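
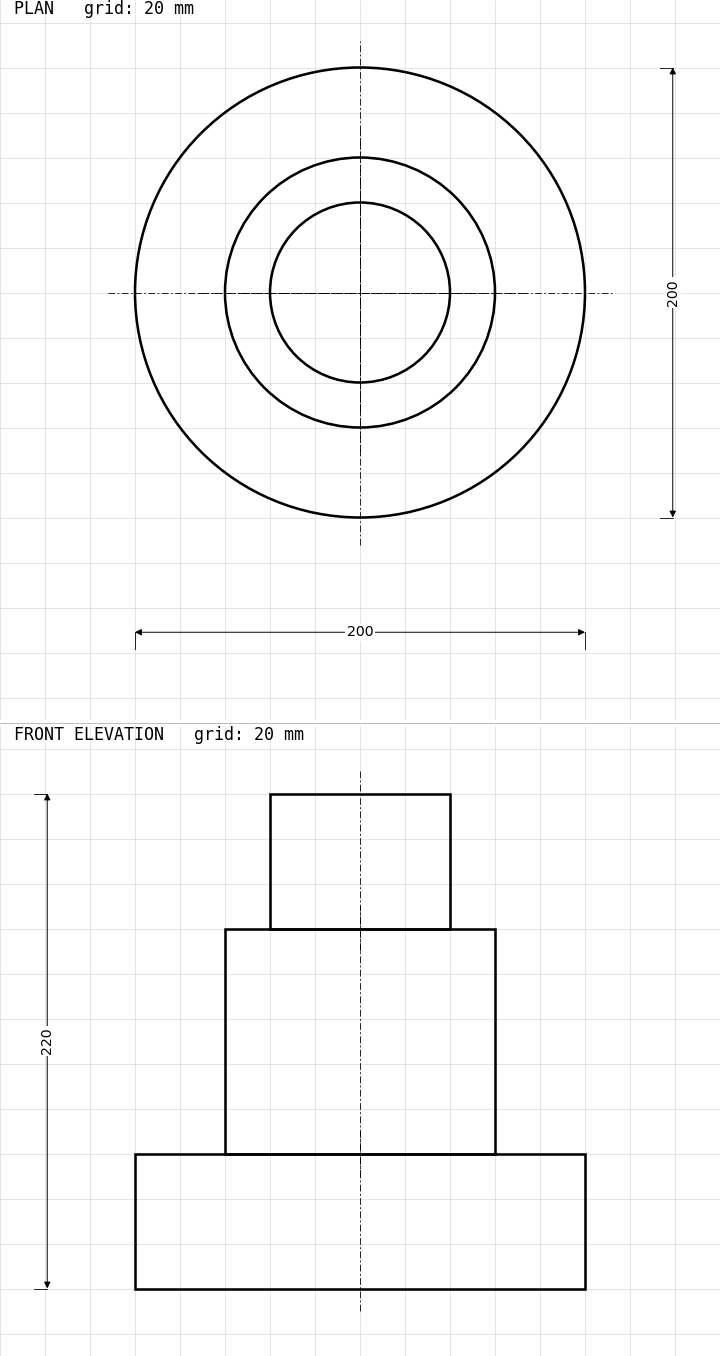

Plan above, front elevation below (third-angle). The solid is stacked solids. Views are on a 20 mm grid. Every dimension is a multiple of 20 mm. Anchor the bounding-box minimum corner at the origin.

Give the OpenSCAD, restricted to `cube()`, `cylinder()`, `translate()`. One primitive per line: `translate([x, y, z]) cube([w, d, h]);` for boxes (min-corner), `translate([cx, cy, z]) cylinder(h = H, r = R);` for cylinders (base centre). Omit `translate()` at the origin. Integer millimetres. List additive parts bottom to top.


translate([100, 100, 0]) cylinder(h = 60, r = 100);
translate([100, 100, 60]) cylinder(h = 100, r = 60);
translate([100, 100, 160]) cylinder(h = 60, r = 40);


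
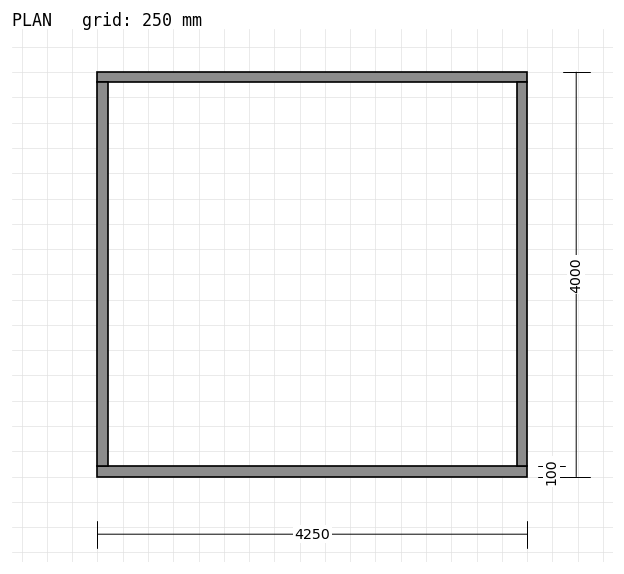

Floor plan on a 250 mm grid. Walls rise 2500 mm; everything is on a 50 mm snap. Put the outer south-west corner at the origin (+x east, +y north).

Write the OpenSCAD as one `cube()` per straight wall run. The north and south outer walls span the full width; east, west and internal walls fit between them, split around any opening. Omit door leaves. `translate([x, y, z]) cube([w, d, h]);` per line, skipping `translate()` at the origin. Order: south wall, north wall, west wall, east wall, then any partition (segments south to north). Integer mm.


cube([4250, 100, 2500]);
translate([0, 3900, 0]) cube([4250, 100, 2500]);
translate([0, 100, 0]) cube([100, 3800, 2500]);
translate([4150, 100, 0]) cube([100, 3800, 2500]);


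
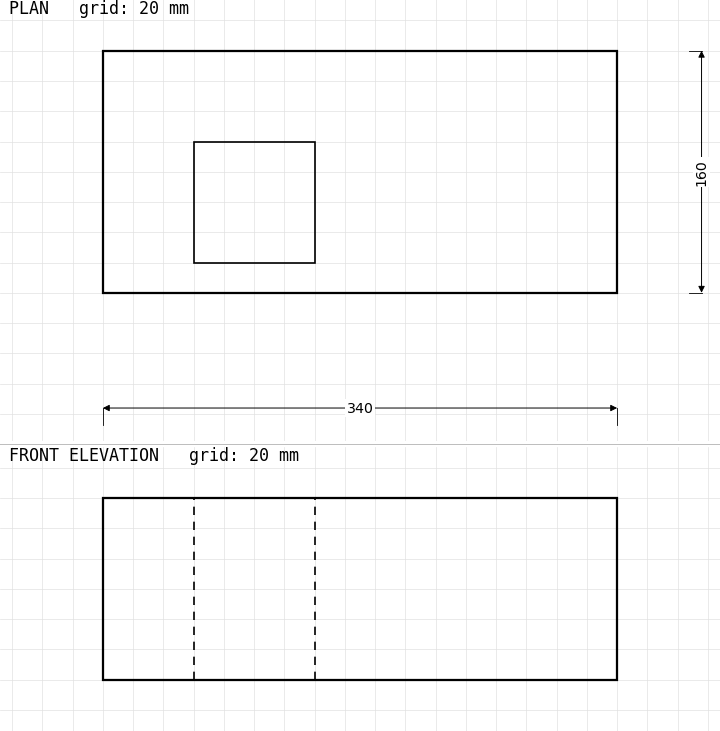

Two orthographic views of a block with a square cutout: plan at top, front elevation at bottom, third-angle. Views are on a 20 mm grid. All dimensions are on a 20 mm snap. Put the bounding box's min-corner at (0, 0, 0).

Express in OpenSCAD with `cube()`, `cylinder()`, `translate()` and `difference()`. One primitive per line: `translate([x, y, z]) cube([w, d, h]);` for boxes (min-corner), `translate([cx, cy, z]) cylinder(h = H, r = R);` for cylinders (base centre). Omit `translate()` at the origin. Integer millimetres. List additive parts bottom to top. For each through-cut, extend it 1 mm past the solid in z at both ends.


difference() {
  cube([340, 160, 120]);
  translate([60, 20, -1]) cube([80, 80, 122]);
}


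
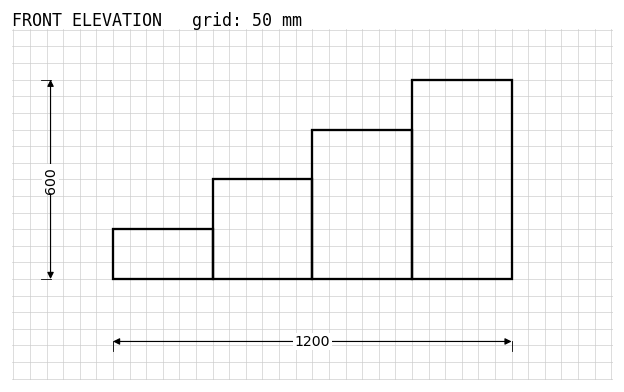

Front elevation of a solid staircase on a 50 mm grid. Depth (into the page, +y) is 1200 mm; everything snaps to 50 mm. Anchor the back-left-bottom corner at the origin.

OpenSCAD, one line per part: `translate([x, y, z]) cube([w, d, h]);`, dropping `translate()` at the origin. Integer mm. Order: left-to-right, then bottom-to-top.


cube([300, 1200, 150]);
translate([300, 0, 0]) cube([300, 1200, 300]);
translate([600, 0, 0]) cube([300, 1200, 450]);
translate([900, 0, 0]) cube([300, 1200, 600]);


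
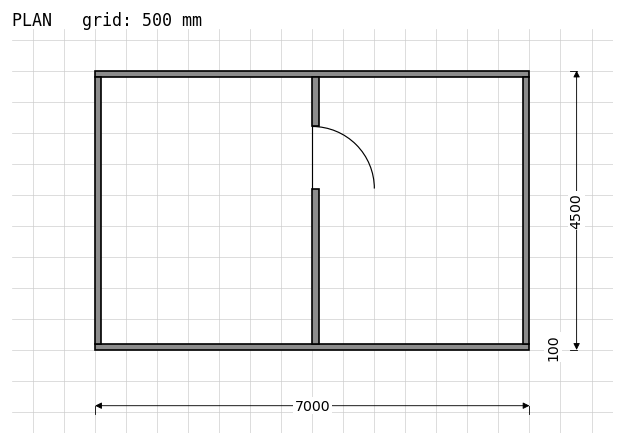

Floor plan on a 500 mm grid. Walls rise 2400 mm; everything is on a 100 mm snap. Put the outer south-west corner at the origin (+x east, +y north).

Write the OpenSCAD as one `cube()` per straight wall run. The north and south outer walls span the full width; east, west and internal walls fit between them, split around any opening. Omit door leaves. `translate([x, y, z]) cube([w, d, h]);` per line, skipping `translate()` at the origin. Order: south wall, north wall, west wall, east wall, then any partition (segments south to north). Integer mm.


cube([7000, 100, 2400]);
translate([0, 4400, 0]) cube([7000, 100, 2400]);
translate([0, 100, 0]) cube([100, 4300, 2400]);
translate([6900, 100, 0]) cube([100, 4300, 2400]);
translate([3500, 100, 0]) cube([100, 2500, 2400]);
translate([3500, 3600, 0]) cube([100, 800, 2400]);


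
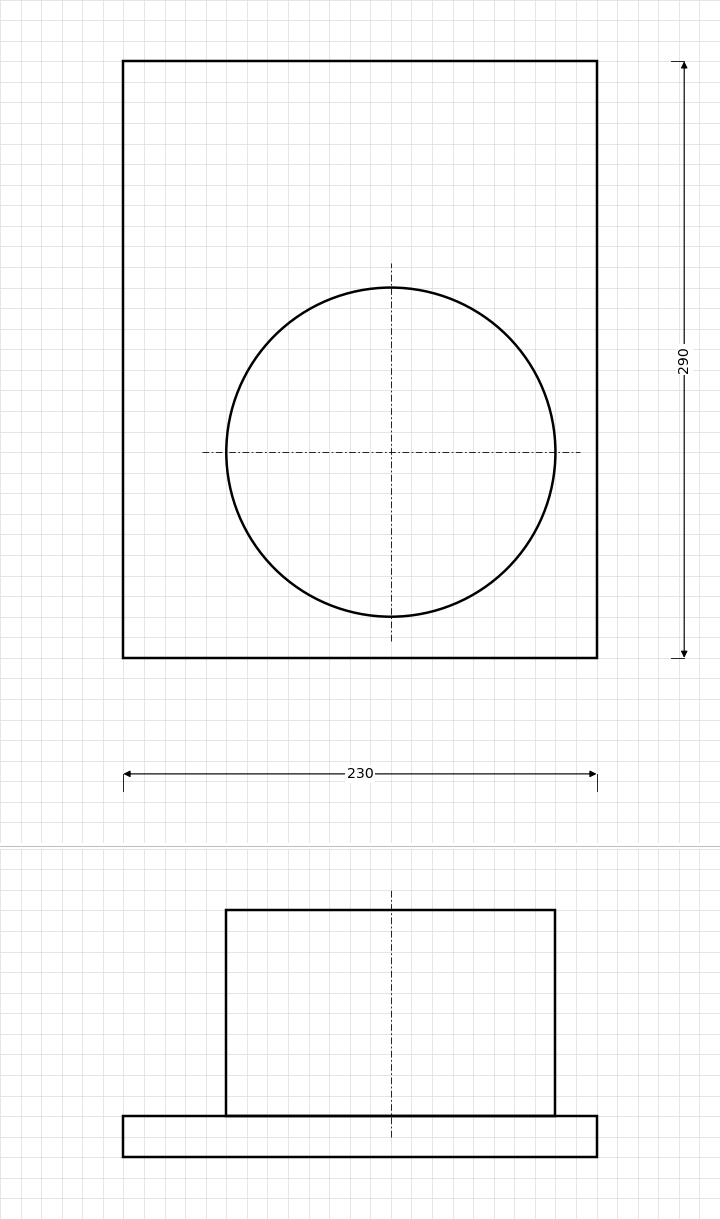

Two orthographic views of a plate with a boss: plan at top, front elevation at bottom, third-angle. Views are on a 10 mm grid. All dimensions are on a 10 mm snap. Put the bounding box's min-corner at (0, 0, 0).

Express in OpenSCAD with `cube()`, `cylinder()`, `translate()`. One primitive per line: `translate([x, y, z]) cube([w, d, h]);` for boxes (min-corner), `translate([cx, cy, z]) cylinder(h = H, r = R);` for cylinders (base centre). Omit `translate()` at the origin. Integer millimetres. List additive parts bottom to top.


cube([230, 290, 20]);
translate([130, 100, 20]) cylinder(h = 100, r = 80);


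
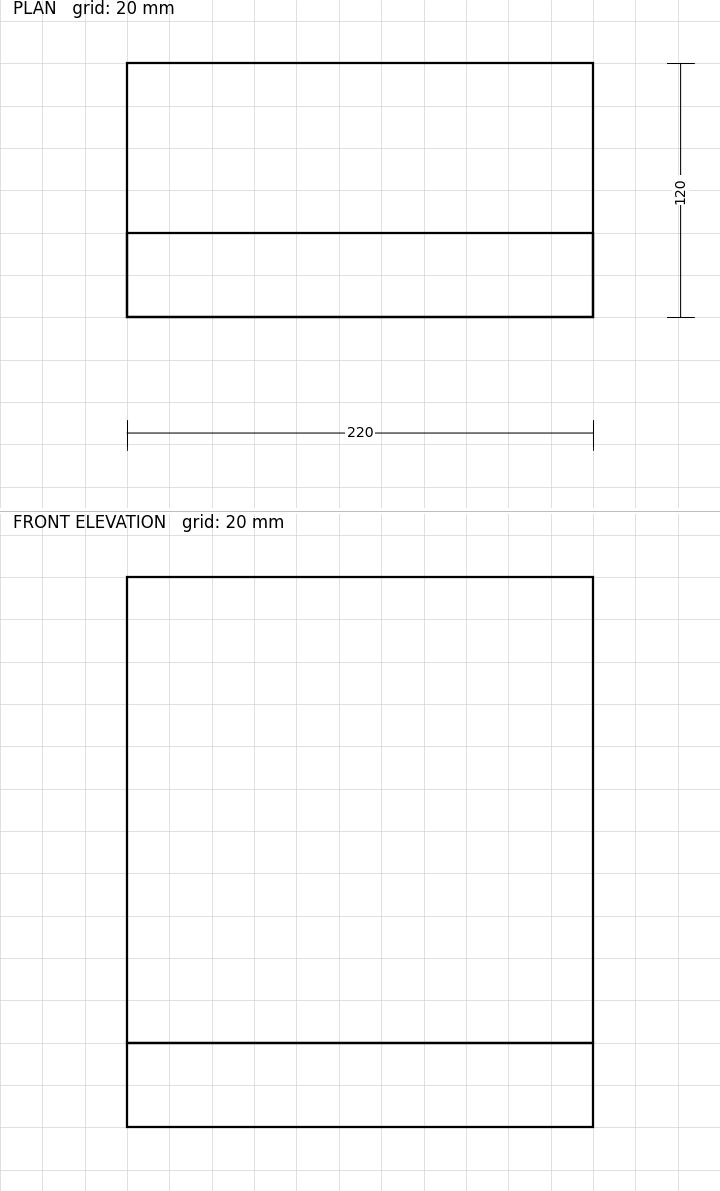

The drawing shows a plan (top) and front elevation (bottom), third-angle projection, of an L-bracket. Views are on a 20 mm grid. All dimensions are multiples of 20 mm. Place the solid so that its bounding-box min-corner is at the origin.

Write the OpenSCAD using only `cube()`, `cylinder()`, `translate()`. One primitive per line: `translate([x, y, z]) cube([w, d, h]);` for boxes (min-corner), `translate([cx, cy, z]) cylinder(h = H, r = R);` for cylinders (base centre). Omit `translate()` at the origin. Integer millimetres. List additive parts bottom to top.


cube([220, 120, 40]);
translate([0, 0, 40]) cube([220, 40, 220]);


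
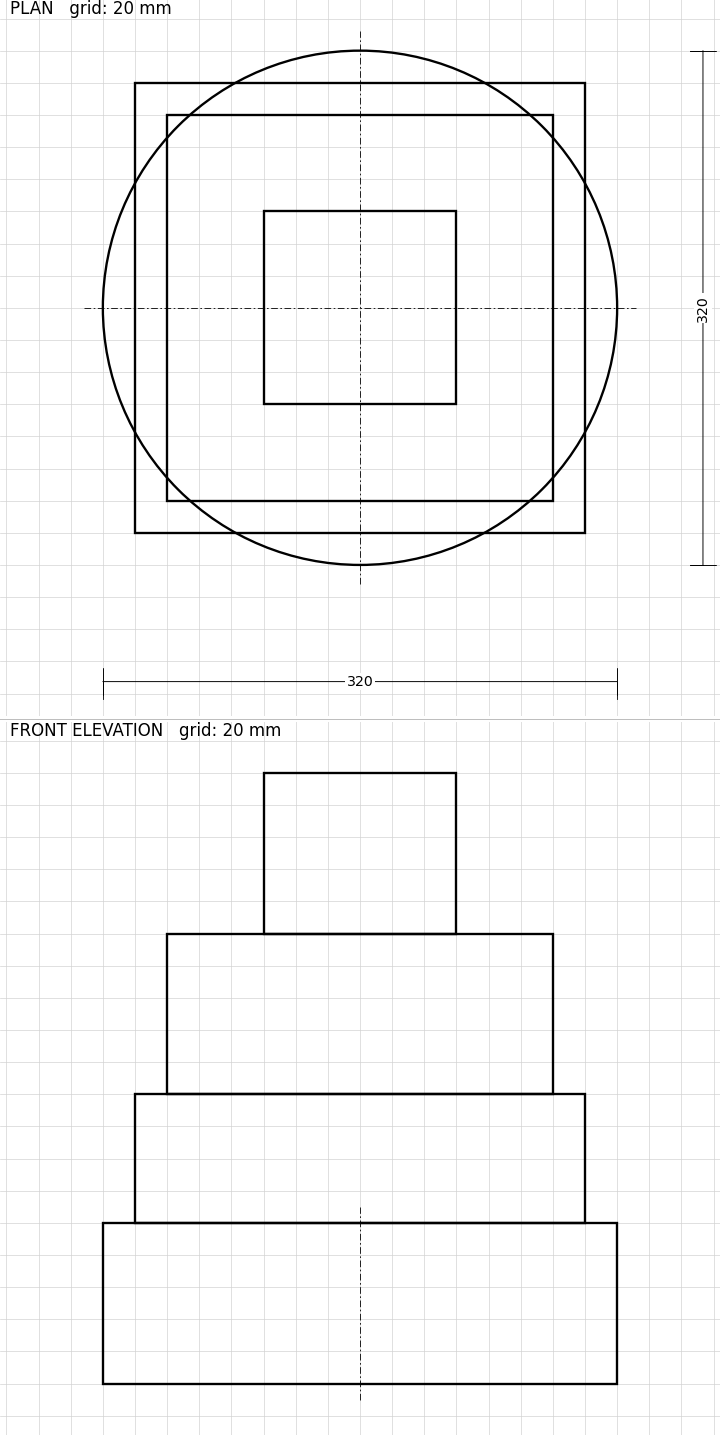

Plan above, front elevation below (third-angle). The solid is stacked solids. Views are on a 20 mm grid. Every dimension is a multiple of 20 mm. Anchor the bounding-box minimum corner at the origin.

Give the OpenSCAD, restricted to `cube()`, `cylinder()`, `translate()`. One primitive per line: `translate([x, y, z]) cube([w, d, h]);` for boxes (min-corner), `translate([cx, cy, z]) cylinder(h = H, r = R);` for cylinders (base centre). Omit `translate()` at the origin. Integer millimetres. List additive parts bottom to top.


translate([160, 160, 0]) cylinder(h = 100, r = 160);
translate([20, 20, 100]) cube([280, 280, 80]);
translate([40, 40, 180]) cube([240, 240, 100]);
translate([100, 100, 280]) cube([120, 120, 100]);


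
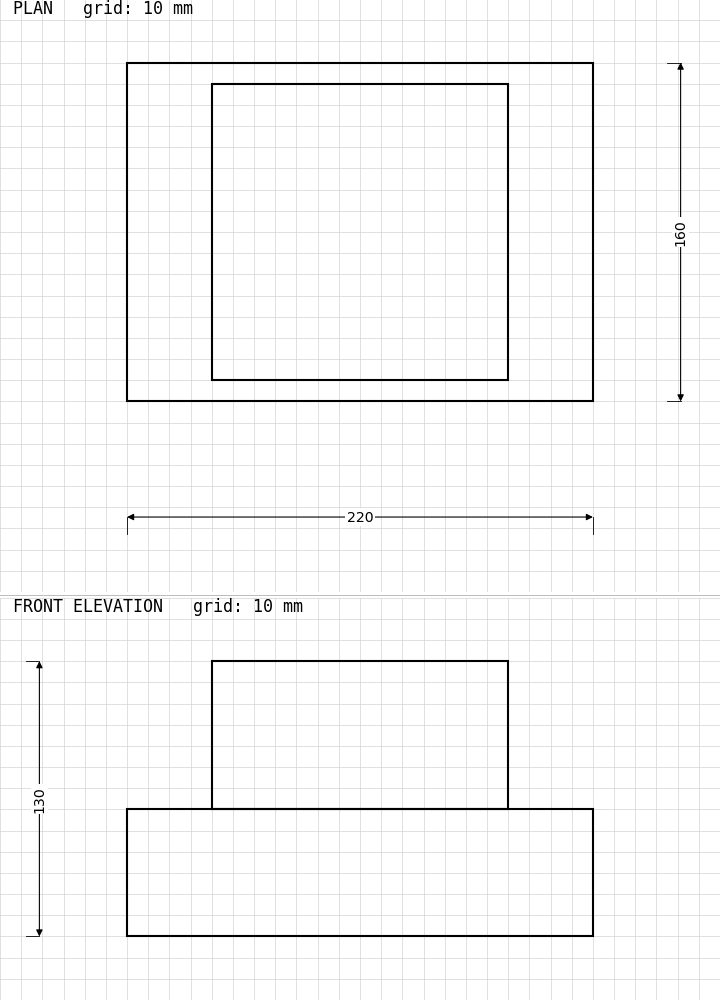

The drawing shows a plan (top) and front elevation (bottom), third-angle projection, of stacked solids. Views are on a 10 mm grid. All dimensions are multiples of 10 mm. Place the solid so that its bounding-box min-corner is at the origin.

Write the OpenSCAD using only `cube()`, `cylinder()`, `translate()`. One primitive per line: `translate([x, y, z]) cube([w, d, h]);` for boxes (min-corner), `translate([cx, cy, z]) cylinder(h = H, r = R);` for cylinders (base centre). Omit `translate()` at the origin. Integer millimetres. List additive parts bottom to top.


cube([220, 160, 60]);
translate([40, 10, 60]) cube([140, 140, 70]);


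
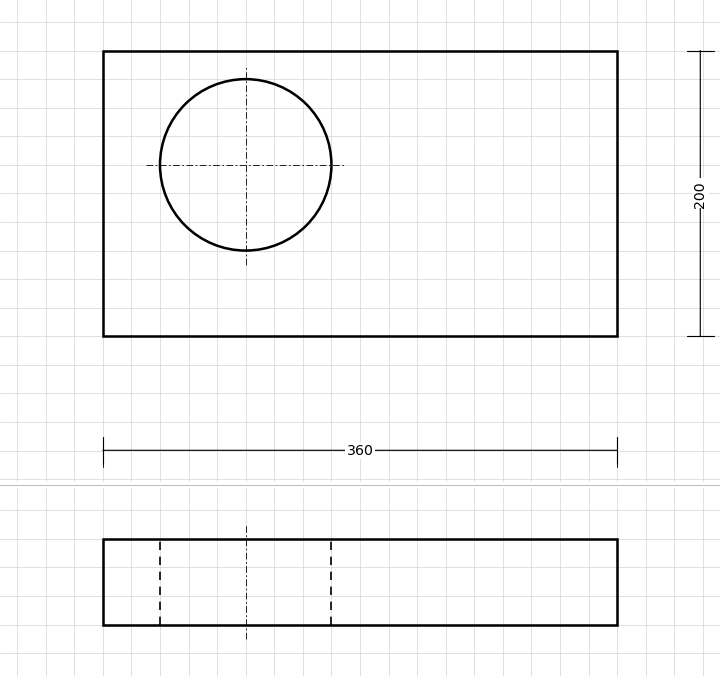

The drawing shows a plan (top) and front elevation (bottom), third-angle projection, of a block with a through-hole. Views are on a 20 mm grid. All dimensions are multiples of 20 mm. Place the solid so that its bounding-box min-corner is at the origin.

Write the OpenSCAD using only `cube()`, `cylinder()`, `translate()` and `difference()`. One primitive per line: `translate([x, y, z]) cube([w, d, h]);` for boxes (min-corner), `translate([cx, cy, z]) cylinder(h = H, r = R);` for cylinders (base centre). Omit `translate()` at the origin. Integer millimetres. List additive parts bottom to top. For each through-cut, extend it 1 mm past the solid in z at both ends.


difference() {
  cube([360, 200, 60]);
  translate([100, 120, -1]) cylinder(h = 62, r = 60);
}


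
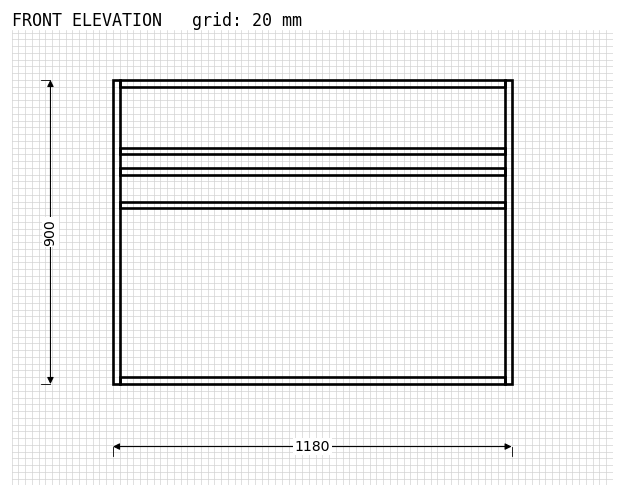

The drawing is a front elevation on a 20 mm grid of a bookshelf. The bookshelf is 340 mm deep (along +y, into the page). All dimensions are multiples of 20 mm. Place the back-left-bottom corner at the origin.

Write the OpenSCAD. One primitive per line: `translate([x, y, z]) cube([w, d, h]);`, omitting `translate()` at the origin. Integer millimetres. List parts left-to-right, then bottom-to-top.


cube([20, 340, 900]);
translate([20, 0, 0]) cube([1140, 340, 20]);
translate([20, 0, 520]) cube([1140, 340, 20]);
translate([20, 0, 620]) cube([1140, 340, 20]);
translate([20, 0, 680]) cube([1140, 340, 20]);
translate([20, 0, 880]) cube([1140, 340, 20]);
translate([1160, 0, 0]) cube([20, 340, 900]);


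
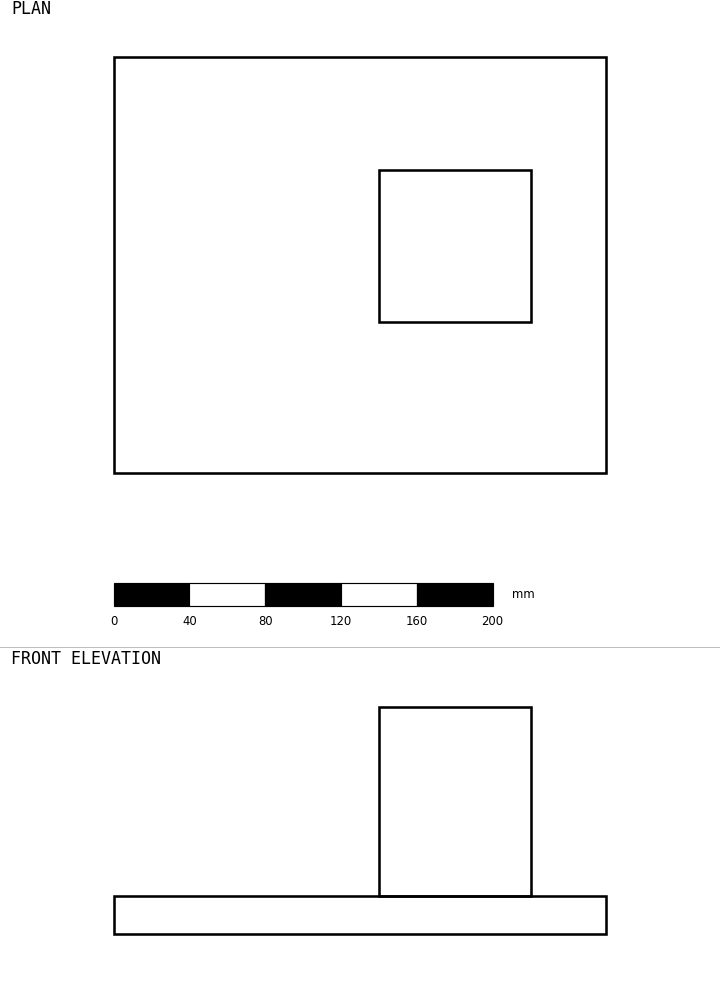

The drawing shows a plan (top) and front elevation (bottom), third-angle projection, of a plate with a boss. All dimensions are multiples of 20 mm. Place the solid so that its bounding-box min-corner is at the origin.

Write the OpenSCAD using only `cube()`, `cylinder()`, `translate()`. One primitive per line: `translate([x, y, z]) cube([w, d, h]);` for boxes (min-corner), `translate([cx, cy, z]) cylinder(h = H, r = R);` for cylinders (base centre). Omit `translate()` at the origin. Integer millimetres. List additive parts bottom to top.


cube([260, 220, 20]);
translate([140, 80, 20]) cube([80, 80, 100]);


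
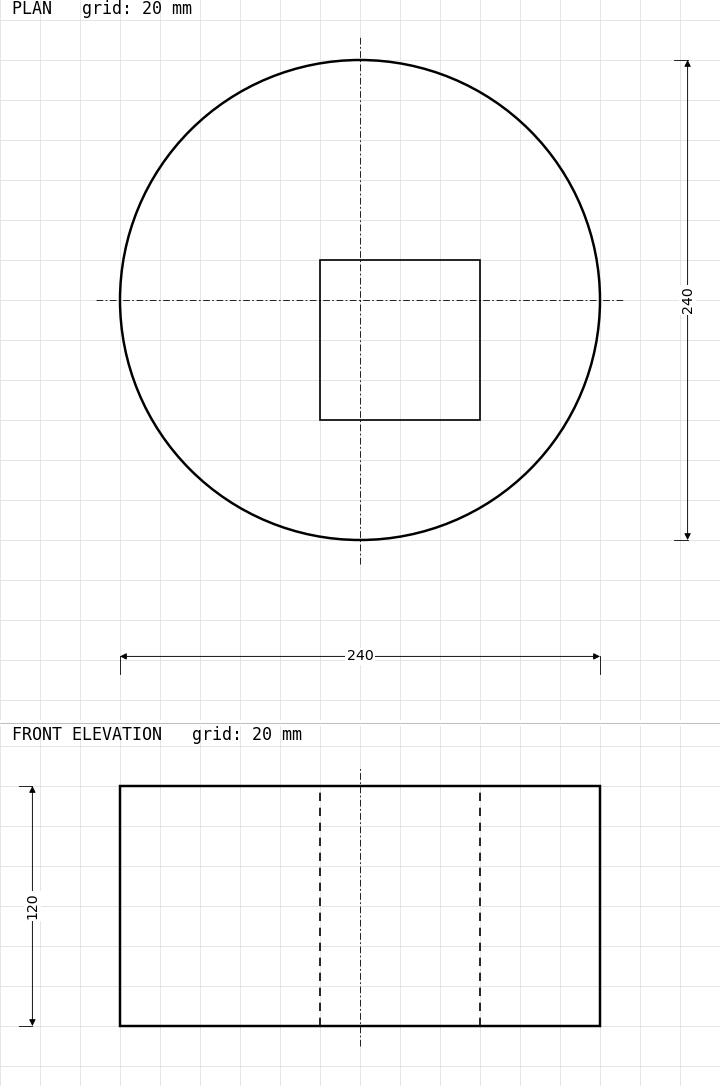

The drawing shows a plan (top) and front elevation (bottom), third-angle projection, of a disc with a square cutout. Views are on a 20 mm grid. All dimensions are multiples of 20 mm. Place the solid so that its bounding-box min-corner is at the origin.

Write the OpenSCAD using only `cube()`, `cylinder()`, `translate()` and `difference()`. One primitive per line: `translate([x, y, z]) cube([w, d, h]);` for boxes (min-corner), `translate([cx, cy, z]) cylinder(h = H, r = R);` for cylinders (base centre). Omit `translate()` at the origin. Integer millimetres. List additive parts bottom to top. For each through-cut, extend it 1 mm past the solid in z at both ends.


difference() {
  translate([120, 120, 0]) cylinder(h = 120, r = 120);
  translate([100, 60, -1]) cube([80, 80, 122]);
}


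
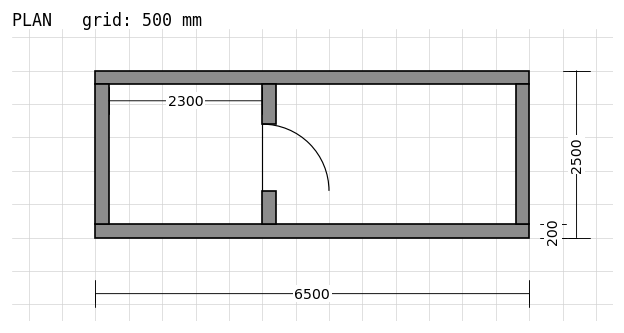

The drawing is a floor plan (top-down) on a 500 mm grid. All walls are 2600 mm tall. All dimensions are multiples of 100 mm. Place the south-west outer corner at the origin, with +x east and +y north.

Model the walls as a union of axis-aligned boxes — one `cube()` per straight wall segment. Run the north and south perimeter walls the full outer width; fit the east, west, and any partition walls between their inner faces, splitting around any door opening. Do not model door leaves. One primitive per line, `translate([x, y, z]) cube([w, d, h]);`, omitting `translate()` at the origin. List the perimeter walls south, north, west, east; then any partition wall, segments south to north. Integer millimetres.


cube([6500, 200, 2600]);
translate([0, 2300, 0]) cube([6500, 200, 2600]);
translate([0, 200, 0]) cube([200, 2100, 2600]);
translate([6300, 200, 0]) cube([200, 2100, 2600]);
translate([2500, 200, 0]) cube([200, 500, 2600]);
translate([2500, 1700, 0]) cube([200, 600, 2600]);


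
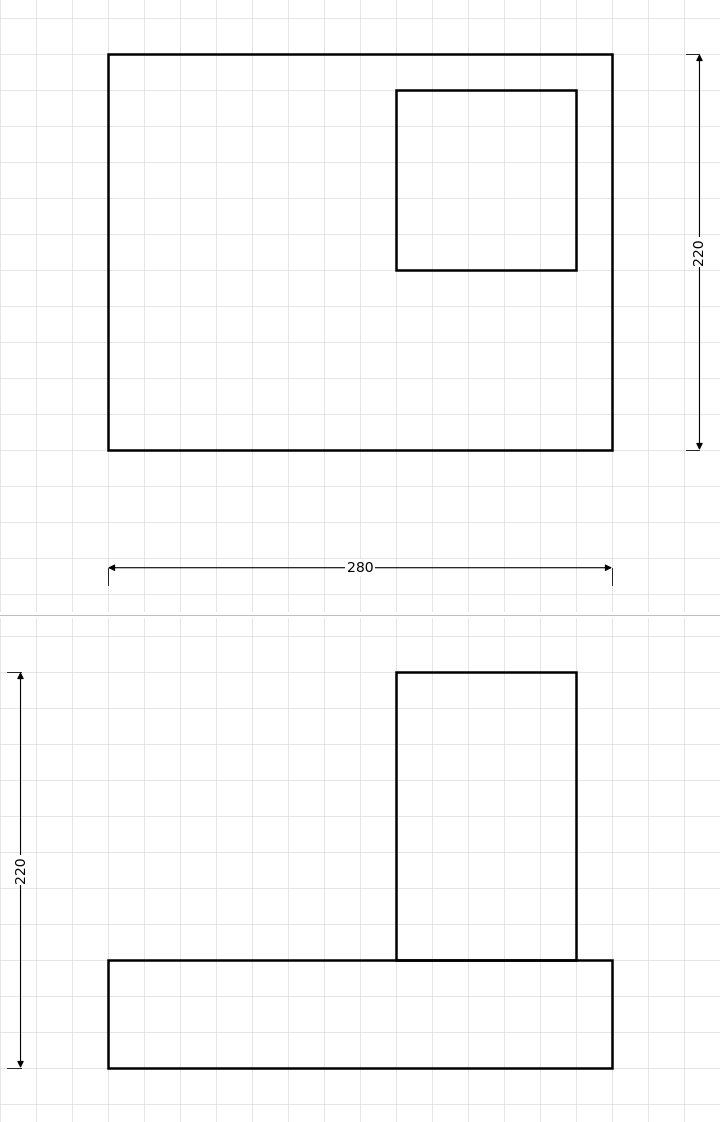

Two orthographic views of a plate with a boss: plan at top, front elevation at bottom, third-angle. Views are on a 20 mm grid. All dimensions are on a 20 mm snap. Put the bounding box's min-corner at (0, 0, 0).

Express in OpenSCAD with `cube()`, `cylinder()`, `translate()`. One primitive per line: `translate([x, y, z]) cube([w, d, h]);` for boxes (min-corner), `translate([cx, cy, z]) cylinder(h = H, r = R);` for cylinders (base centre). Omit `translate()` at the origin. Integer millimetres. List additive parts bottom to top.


cube([280, 220, 60]);
translate([160, 100, 60]) cube([100, 100, 160]);


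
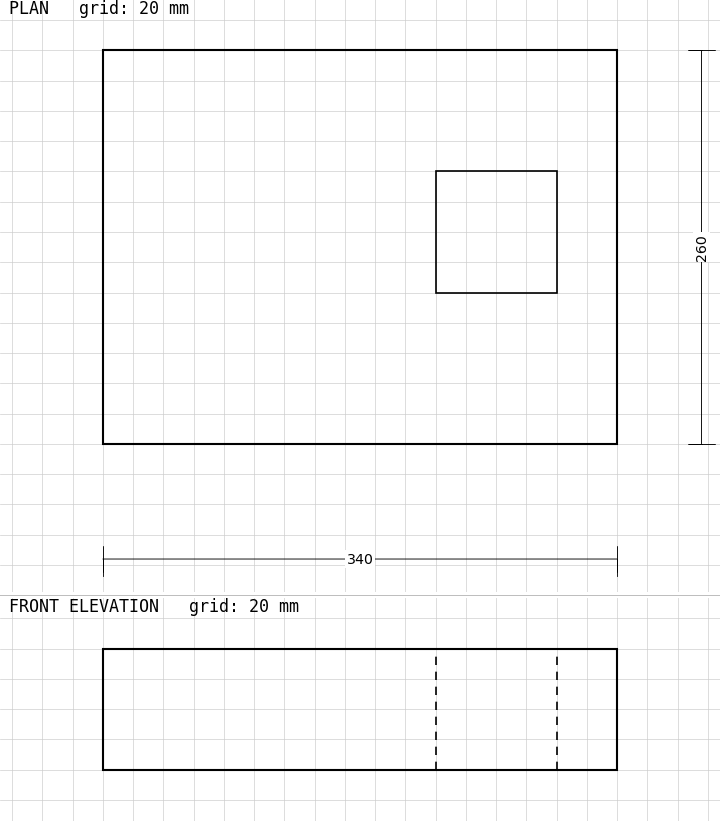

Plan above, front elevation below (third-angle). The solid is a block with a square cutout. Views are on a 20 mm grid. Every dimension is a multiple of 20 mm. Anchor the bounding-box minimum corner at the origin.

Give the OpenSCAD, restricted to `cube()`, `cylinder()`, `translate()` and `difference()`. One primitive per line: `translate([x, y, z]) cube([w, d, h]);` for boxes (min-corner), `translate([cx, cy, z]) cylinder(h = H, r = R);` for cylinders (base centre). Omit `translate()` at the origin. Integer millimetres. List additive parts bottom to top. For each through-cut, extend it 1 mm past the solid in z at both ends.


difference() {
  cube([340, 260, 80]);
  translate([220, 100, -1]) cube([80, 80, 82]);
}


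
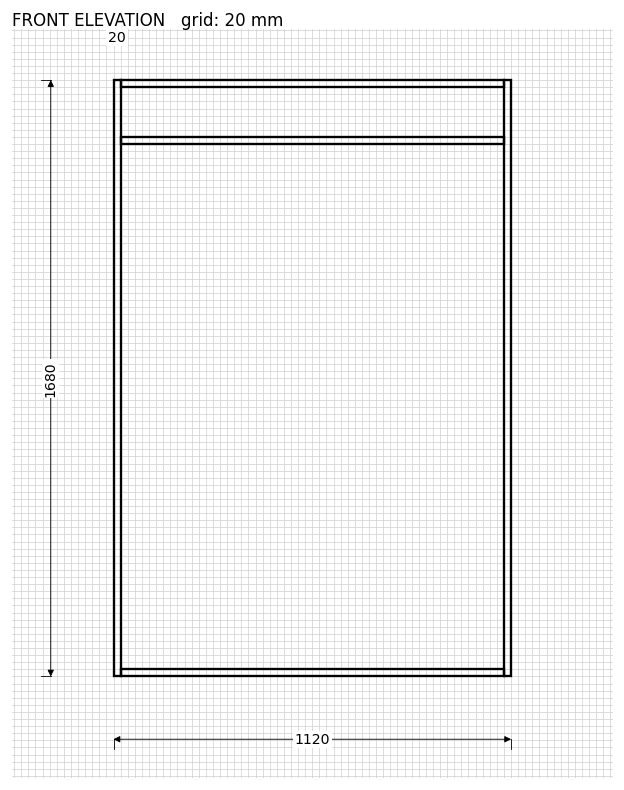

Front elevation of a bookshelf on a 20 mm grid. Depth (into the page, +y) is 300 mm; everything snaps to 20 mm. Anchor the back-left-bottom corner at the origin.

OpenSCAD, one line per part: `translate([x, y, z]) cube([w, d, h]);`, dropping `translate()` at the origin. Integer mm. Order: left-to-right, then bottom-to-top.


cube([20, 300, 1680]);
translate([20, 0, 0]) cube([1080, 300, 20]);
translate([20, 0, 1500]) cube([1080, 300, 20]);
translate([20, 0, 1660]) cube([1080, 300, 20]);
translate([1100, 0, 0]) cube([20, 300, 1680]);


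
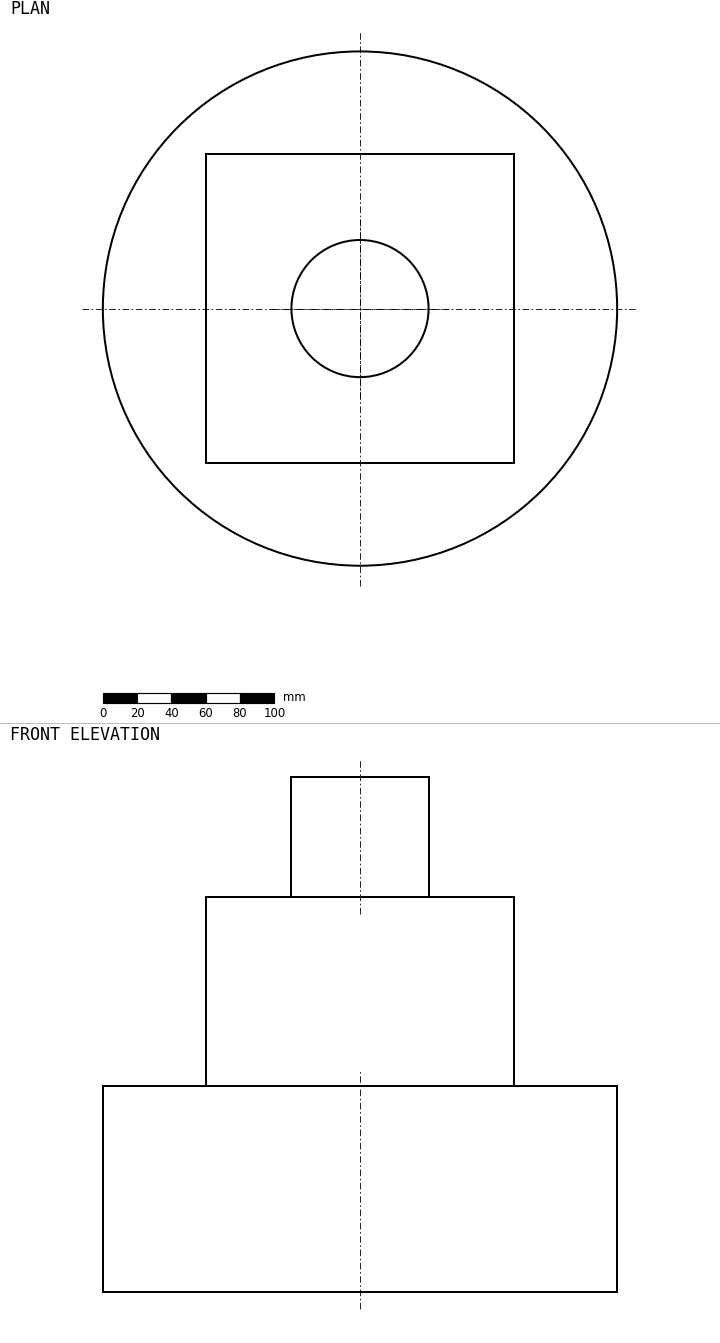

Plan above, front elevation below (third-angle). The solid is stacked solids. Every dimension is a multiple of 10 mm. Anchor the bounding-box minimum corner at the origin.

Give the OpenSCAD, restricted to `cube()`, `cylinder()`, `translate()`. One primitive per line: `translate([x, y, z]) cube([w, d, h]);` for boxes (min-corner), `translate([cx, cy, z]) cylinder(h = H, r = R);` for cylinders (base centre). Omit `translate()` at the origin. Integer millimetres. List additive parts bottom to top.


translate([150, 150, 0]) cylinder(h = 120, r = 150);
translate([60, 60, 120]) cube([180, 180, 110]);
translate([150, 150, 230]) cylinder(h = 70, r = 40);


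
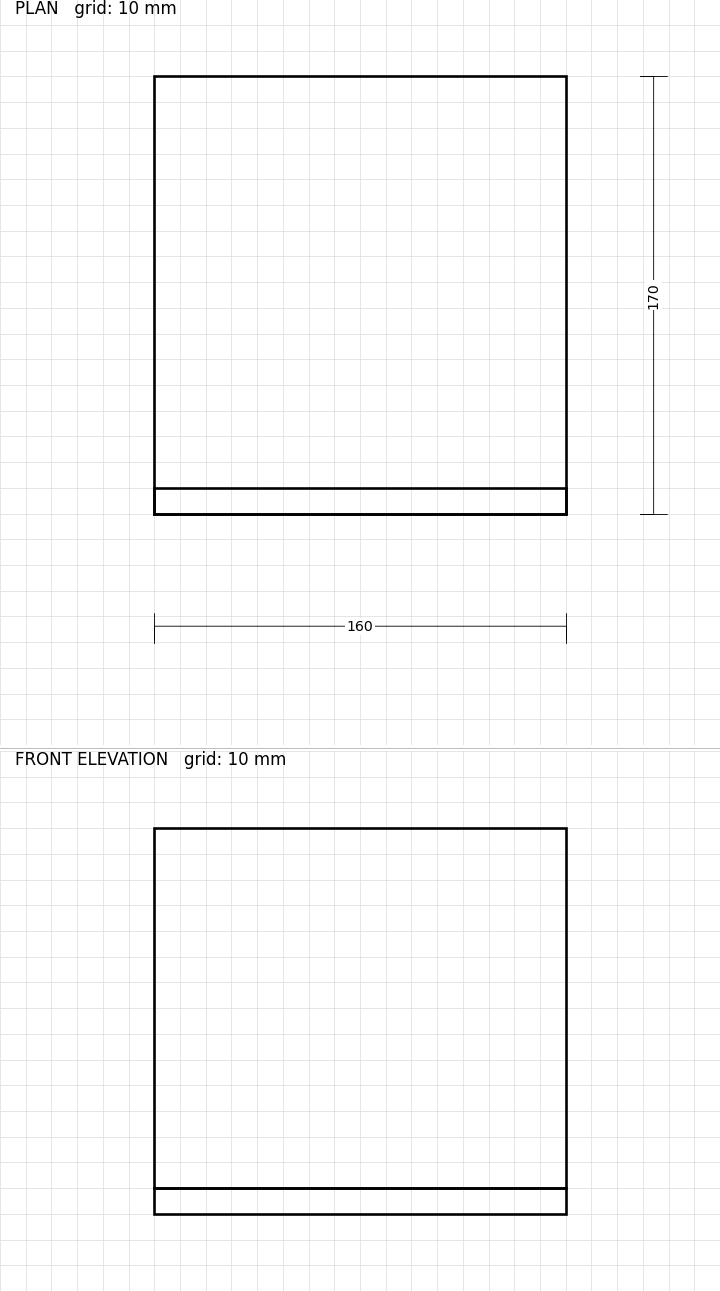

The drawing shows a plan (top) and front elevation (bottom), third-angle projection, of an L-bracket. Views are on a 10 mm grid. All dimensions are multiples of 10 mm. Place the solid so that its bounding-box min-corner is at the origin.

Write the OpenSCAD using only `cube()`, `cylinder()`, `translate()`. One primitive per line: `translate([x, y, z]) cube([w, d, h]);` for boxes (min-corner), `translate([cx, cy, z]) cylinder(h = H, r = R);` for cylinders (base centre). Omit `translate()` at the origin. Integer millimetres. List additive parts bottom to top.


cube([160, 170, 10]);
translate([0, 0, 10]) cube([160, 10, 140]);


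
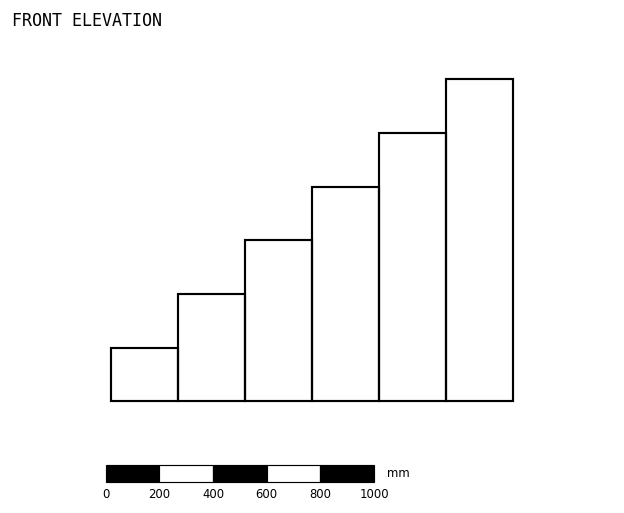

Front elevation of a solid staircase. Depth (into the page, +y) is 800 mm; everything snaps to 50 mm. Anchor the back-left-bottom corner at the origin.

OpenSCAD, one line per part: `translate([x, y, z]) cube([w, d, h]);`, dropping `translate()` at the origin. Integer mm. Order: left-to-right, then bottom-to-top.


cube([250, 800, 200]);
translate([250, 0, 0]) cube([250, 800, 400]);
translate([500, 0, 0]) cube([250, 800, 600]);
translate([750, 0, 0]) cube([250, 800, 800]);
translate([1000, 0, 0]) cube([250, 800, 1000]);
translate([1250, 0, 0]) cube([250, 800, 1200]);


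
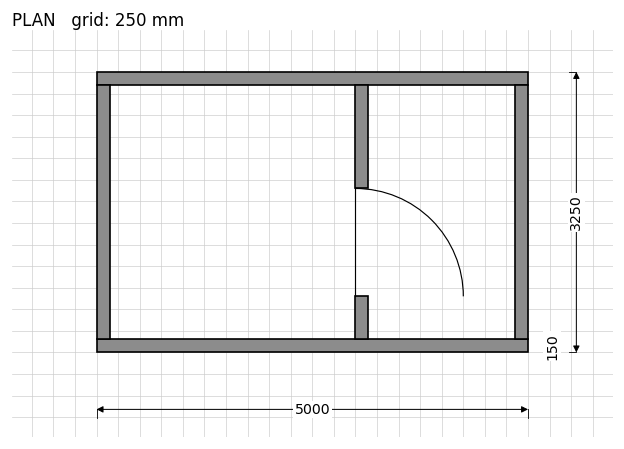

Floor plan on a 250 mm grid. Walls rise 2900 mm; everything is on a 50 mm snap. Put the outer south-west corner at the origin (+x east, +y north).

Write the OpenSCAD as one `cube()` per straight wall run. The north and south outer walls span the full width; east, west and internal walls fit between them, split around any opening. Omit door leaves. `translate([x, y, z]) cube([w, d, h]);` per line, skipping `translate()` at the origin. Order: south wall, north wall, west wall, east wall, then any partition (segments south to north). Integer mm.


cube([5000, 150, 2900]);
translate([0, 3100, 0]) cube([5000, 150, 2900]);
translate([0, 150, 0]) cube([150, 2950, 2900]);
translate([4850, 150, 0]) cube([150, 2950, 2900]);
translate([3000, 150, 0]) cube([150, 500, 2900]);
translate([3000, 1900, 0]) cube([150, 1200, 2900]);


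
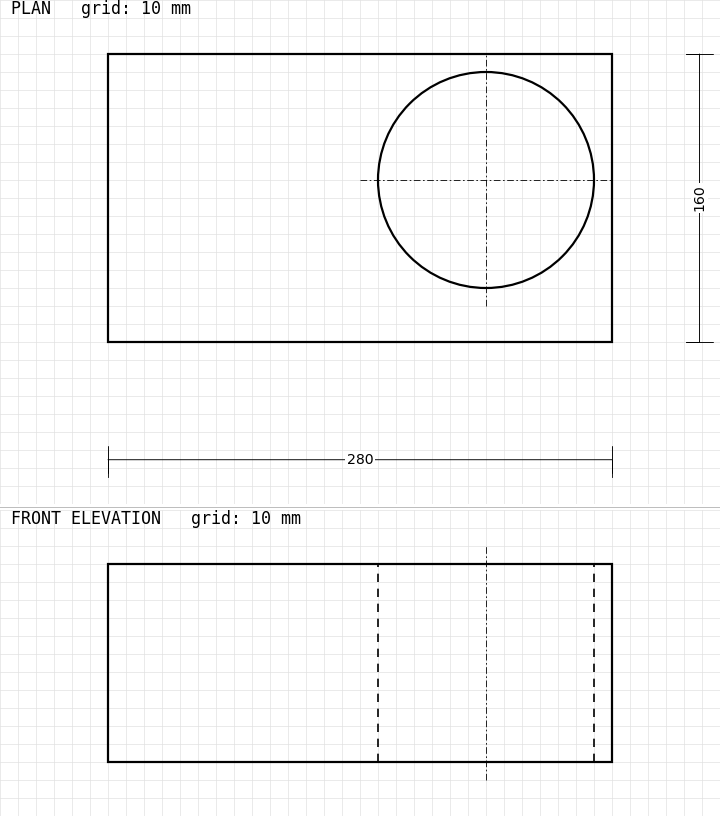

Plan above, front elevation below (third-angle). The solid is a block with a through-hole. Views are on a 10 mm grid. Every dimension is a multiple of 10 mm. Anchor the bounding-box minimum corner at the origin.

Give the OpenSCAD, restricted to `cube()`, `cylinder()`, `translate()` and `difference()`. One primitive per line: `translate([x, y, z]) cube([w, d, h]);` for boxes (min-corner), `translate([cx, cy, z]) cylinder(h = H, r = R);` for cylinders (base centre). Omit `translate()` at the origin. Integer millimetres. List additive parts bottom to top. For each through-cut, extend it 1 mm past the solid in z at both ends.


difference() {
  cube([280, 160, 110]);
  translate([210, 90, -1]) cylinder(h = 112, r = 60);
}


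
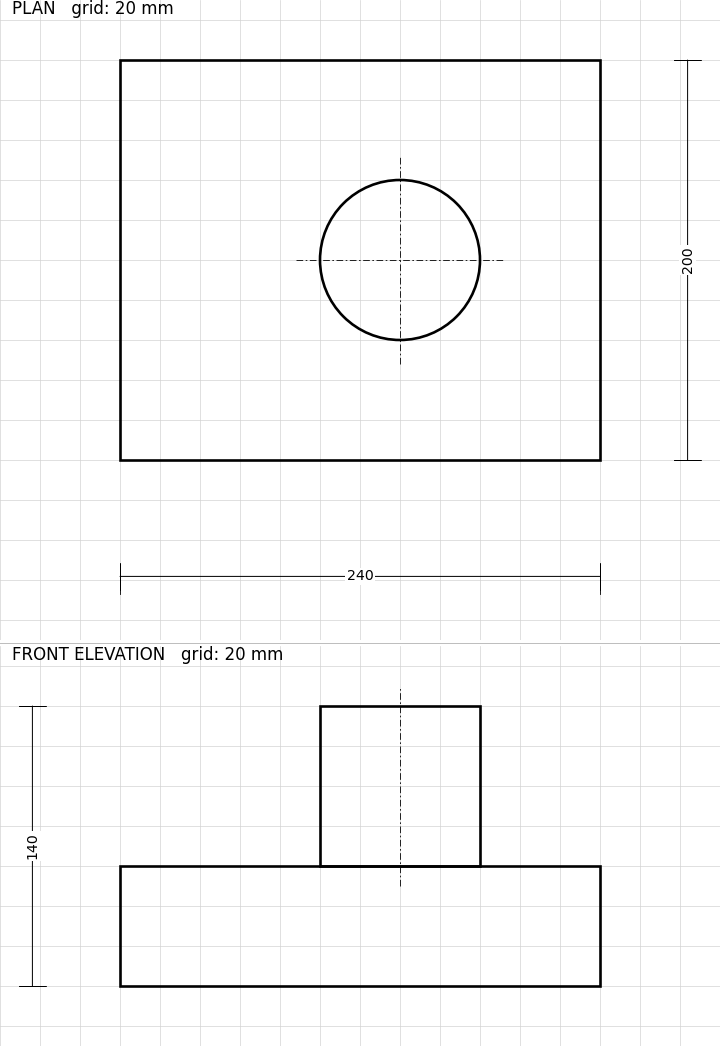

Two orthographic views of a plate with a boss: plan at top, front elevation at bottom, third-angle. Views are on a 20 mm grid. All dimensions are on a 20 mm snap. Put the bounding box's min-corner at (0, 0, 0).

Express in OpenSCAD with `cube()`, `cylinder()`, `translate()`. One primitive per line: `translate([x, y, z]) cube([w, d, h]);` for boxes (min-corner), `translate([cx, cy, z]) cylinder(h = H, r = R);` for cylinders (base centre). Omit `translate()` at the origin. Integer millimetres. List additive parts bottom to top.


cube([240, 200, 60]);
translate([140, 100, 60]) cylinder(h = 80, r = 40);


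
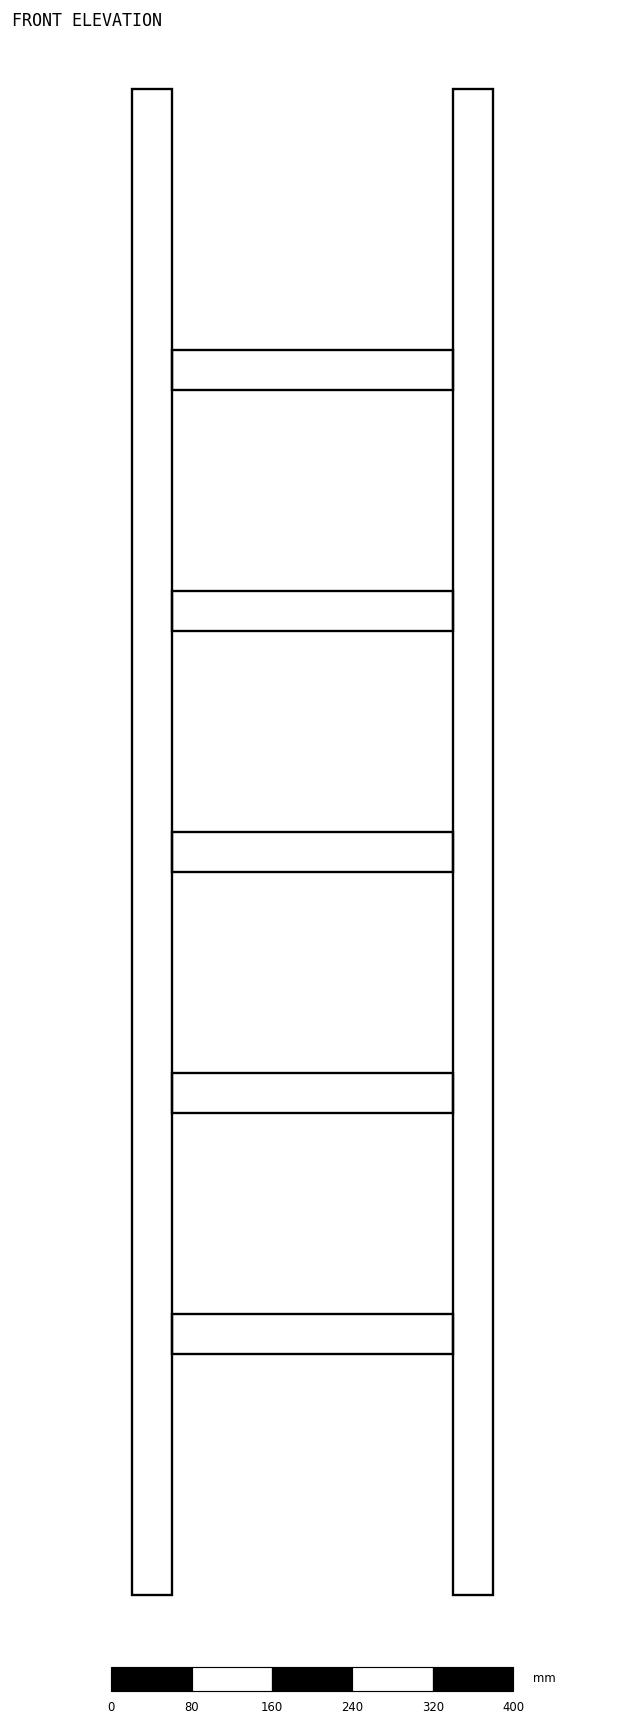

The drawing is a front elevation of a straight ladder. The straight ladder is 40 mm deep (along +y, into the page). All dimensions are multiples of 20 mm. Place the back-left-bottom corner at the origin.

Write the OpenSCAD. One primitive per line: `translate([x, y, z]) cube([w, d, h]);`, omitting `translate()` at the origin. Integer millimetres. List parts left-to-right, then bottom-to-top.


cube([40, 40, 1500]);
translate([40, 0, 240]) cube([280, 40, 40]);
translate([40, 0, 480]) cube([280, 40, 40]);
translate([40, 0, 720]) cube([280, 40, 40]);
translate([40, 0, 960]) cube([280, 40, 40]);
translate([40, 0, 1200]) cube([280, 40, 40]);
translate([320, 0, 0]) cube([40, 40, 1500]);


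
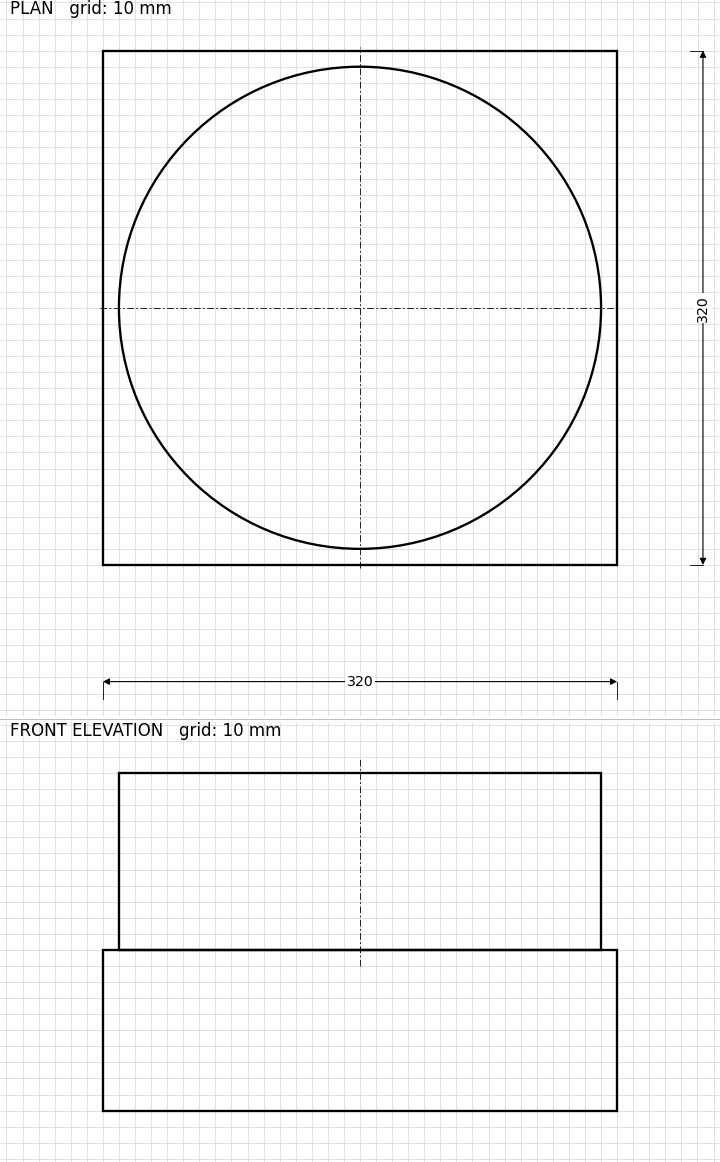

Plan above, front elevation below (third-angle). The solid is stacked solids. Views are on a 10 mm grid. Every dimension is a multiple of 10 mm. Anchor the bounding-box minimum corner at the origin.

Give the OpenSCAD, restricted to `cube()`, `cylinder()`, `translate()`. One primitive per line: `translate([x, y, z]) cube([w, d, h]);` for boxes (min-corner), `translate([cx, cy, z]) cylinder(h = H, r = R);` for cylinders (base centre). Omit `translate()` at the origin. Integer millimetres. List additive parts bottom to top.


cube([320, 320, 100]);
translate([160, 160, 100]) cylinder(h = 110, r = 150);


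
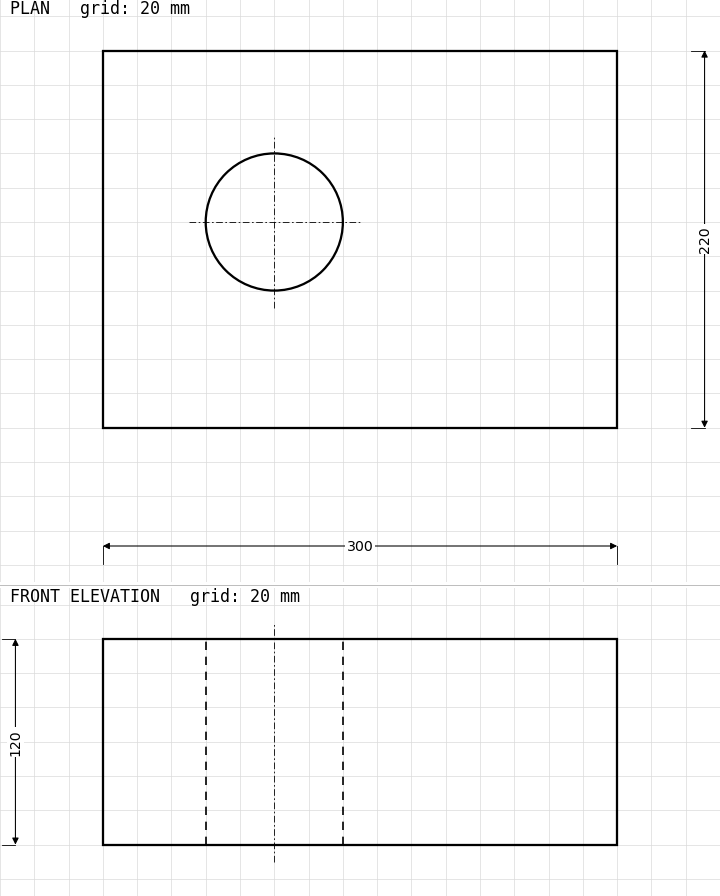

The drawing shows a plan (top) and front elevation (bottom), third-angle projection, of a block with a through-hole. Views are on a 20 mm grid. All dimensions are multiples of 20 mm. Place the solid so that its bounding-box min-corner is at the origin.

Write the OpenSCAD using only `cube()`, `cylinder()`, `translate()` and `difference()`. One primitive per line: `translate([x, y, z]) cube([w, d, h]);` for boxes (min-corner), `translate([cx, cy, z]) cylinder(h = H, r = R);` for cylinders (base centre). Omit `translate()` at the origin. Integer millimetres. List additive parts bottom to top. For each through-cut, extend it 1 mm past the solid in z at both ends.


difference() {
  cube([300, 220, 120]);
  translate([100, 120, -1]) cylinder(h = 122, r = 40);
}


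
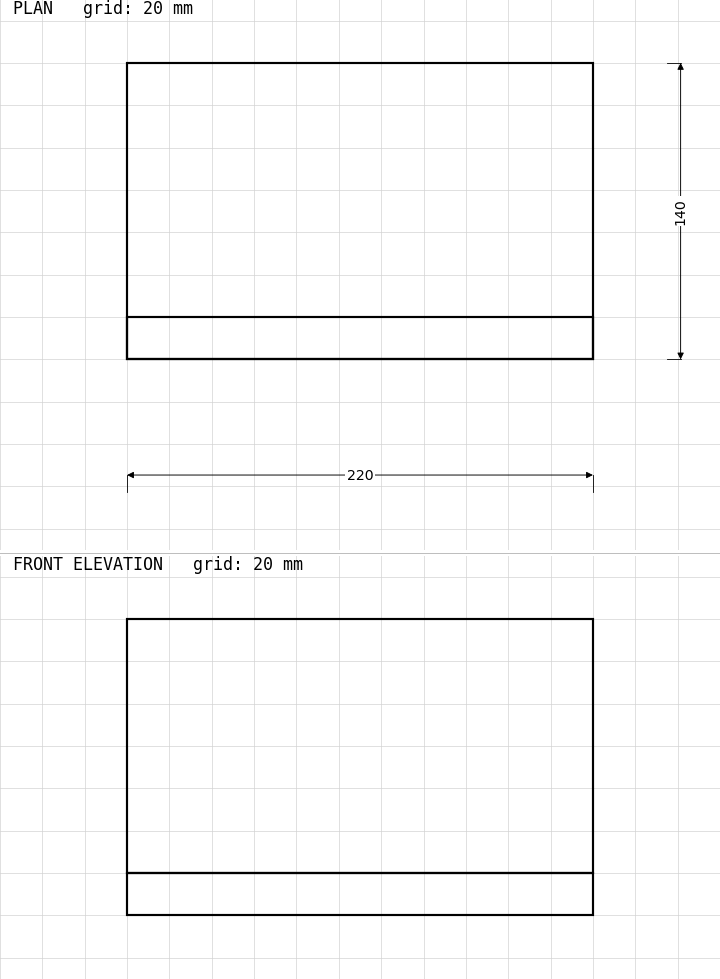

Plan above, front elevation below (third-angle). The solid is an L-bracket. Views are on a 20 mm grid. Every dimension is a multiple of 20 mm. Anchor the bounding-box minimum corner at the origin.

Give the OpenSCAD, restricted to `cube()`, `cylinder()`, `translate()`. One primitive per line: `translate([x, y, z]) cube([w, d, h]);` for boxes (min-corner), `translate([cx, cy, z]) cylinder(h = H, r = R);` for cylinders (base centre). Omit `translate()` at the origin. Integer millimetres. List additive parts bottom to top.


cube([220, 140, 20]);
translate([0, 0, 20]) cube([220, 20, 120]);


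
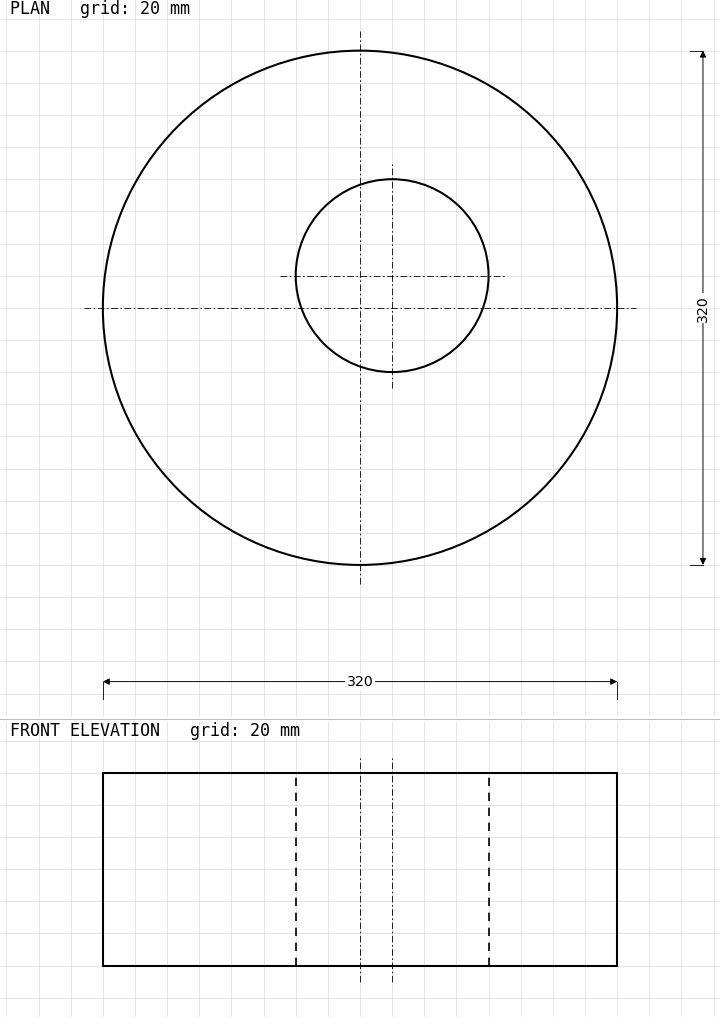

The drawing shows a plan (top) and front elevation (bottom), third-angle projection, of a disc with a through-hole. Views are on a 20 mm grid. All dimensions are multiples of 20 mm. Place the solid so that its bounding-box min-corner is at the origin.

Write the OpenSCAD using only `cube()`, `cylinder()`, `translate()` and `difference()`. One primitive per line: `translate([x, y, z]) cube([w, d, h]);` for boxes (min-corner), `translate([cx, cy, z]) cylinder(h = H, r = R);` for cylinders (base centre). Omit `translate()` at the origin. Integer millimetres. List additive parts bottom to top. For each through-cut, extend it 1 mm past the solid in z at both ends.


difference() {
  translate([160, 160, 0]) cylinder(h = 120, r = 160);
  translate([180, 180, -1]) cylinder(h = 122, r = 60);
}


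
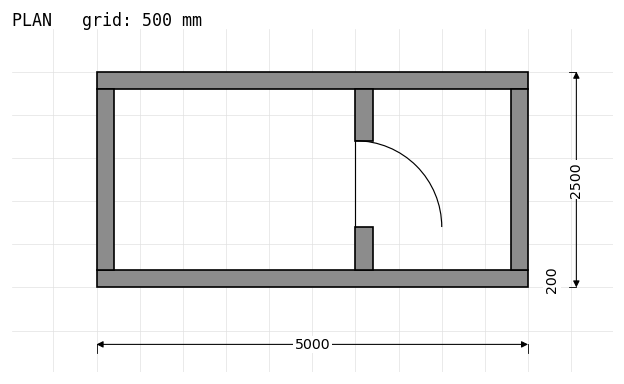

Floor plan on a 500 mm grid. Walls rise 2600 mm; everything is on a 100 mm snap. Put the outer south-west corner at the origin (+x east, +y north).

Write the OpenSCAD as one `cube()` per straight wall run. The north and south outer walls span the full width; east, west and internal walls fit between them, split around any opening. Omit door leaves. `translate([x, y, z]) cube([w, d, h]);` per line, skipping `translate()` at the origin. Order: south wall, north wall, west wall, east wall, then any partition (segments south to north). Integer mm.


cube([5000, 200, 2600]);
translate([0, 2300, 0]) cube([5000, 200, 2600]);
translate([0, 200, 0]) cube([200, 2100, 2600]);
translate([4800, 200, 0]) cube([200, 2100, 2600]);
translate([3000, 200, 0]) cube([200, 500, 2600]);
translate([3000, 1700, 0]) cube([200, 600, 2600]);


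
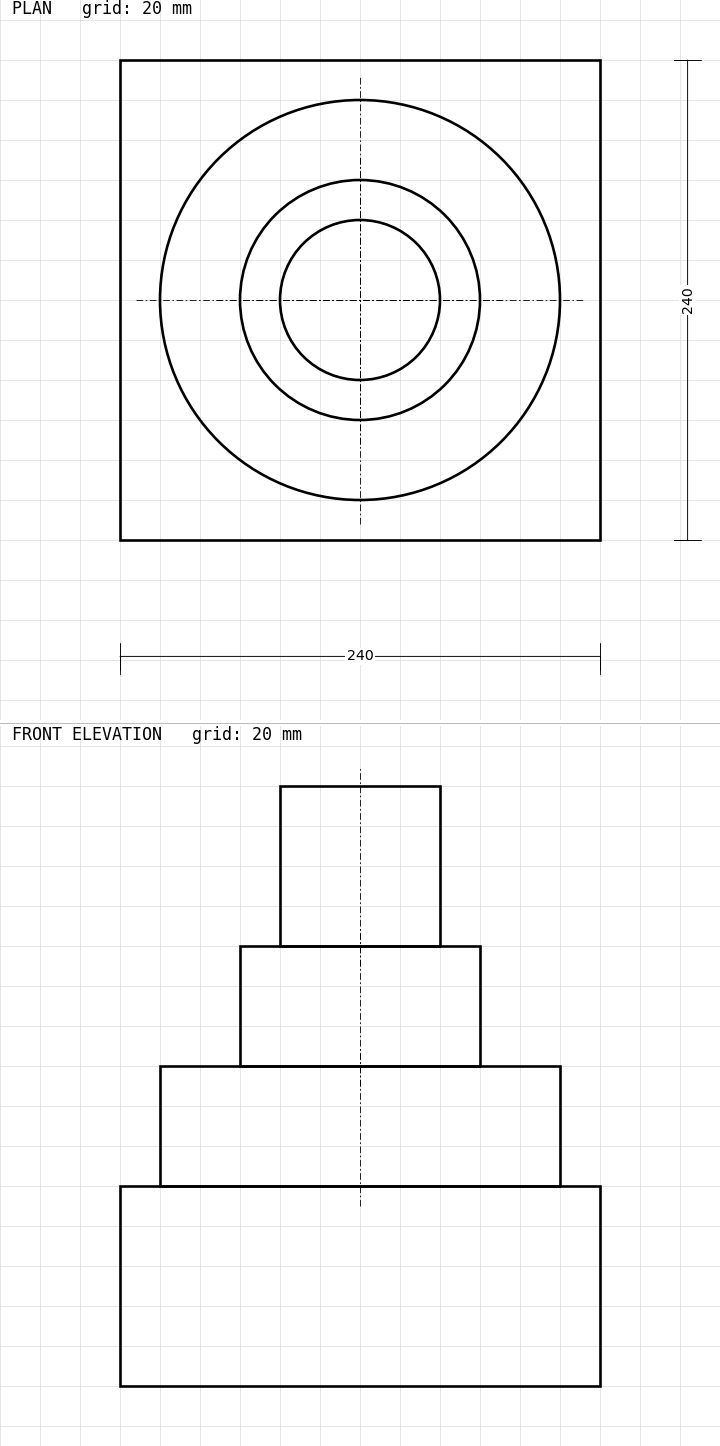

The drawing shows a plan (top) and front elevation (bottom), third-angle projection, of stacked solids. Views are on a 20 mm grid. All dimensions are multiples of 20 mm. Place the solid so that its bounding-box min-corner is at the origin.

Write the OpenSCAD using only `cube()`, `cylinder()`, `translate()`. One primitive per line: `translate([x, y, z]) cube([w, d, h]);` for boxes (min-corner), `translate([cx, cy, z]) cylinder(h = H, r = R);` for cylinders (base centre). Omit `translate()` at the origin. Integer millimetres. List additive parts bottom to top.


cube([240, 240, 100]);
translate([120, 120, 100]) cylinder(h = 60, r = 100);
translate([120, 120, 160]) cylinder(h = 60, r = 60);
translate([120, 120, 220]) cylinder(h = 80, r = 40);


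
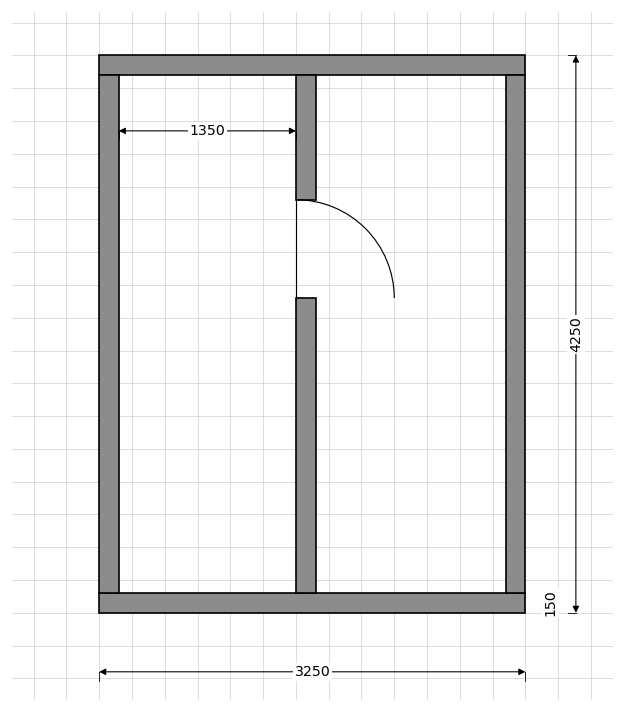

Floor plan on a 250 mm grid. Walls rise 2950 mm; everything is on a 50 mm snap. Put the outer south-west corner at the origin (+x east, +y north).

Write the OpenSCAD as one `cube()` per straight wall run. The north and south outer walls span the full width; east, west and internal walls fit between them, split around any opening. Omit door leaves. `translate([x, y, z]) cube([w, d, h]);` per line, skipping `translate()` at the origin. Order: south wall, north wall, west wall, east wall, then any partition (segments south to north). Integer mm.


cube([3250, 150, 2950]);
translate([0, 4100, 0]) cube([3250, 150, 2950]);
translate([0, 150, 0]) cube([150, 3950, 2950]);
translate([3100, 150, 0]) cube([150, 3950, 2950]);
translate([1500, 150, 0]) cube([150, 2250, 2950]);
translate([1500, 3150, 0]) cube([150, 950, 2950]);


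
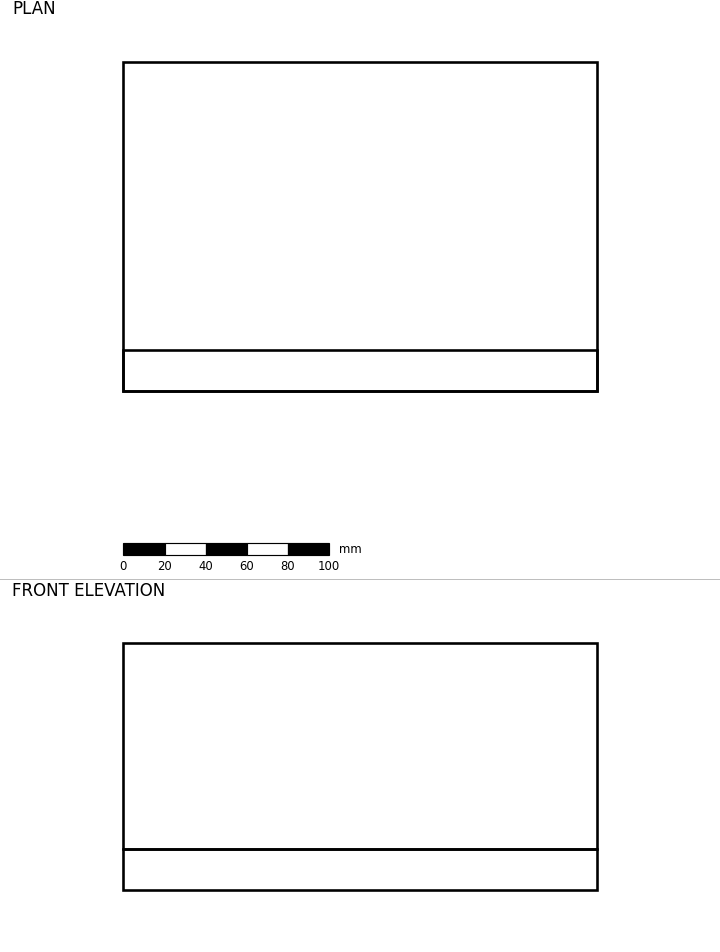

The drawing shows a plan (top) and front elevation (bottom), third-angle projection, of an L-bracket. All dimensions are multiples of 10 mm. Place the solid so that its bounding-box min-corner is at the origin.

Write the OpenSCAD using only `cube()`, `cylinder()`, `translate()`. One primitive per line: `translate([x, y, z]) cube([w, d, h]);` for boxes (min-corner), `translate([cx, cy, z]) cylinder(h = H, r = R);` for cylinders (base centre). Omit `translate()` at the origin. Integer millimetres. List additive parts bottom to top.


cube([230, 160, 20]);
translate([0, 0, 20]) cube([230, 20, 100]);


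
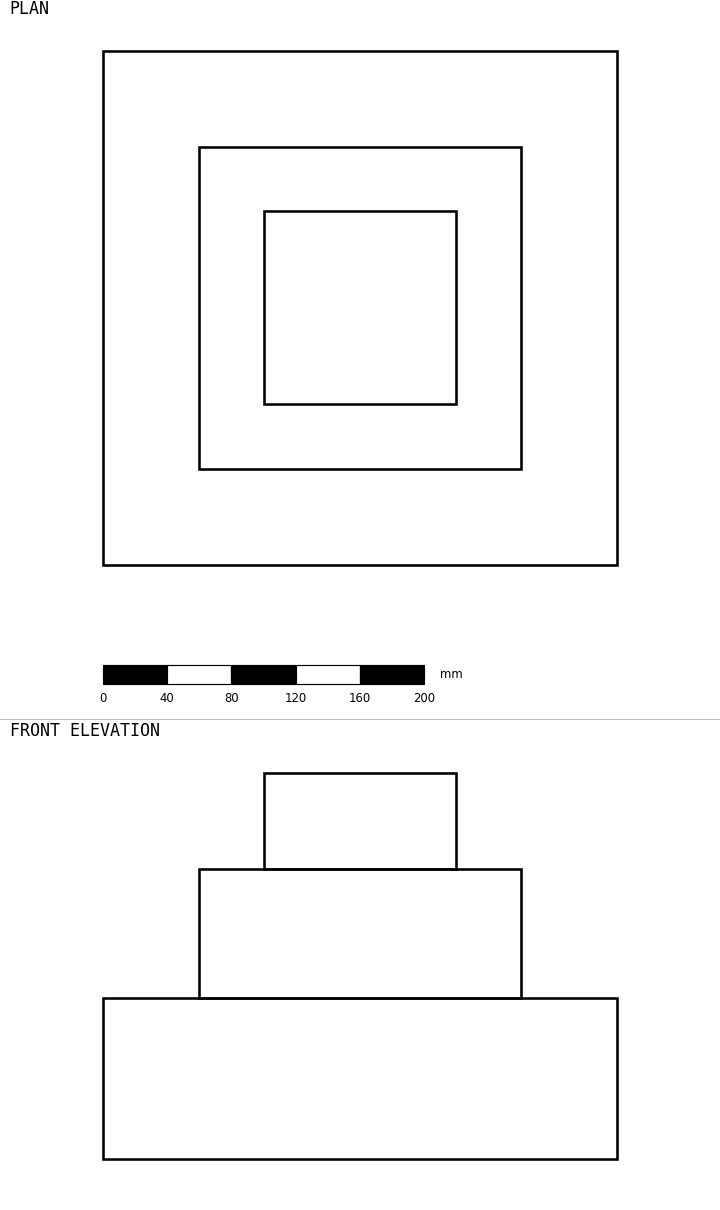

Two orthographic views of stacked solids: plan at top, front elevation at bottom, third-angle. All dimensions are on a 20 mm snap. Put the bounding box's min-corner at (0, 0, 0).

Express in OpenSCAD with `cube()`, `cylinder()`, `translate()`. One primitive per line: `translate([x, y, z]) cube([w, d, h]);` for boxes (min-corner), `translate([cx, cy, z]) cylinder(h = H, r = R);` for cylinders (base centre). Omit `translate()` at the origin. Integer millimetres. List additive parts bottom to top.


cube([320, 320, 100]);
translate([60, 60, 100]) cube([200, 200, 80]);
translate([100, 100, 180]) cube([120, 120, 60]);


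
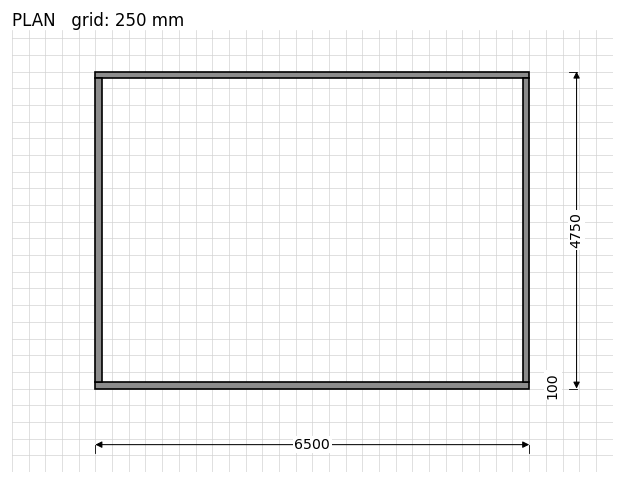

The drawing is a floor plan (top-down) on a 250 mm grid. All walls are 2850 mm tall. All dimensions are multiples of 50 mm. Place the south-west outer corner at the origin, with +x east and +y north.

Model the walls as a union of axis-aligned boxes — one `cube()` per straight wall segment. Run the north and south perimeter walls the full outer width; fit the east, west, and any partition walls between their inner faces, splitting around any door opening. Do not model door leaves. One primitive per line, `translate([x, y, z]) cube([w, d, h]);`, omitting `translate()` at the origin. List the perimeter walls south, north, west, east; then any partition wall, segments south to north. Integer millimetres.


cube([6500, 100, 2850]);
translate([0, 4650, 0]) cube([6500, 100, 2850]);
translate([0, 100, 0]) cube([100, 4550, 2850]);
translate([6400, 100, 0]) cube([100, 4550, 2850]);


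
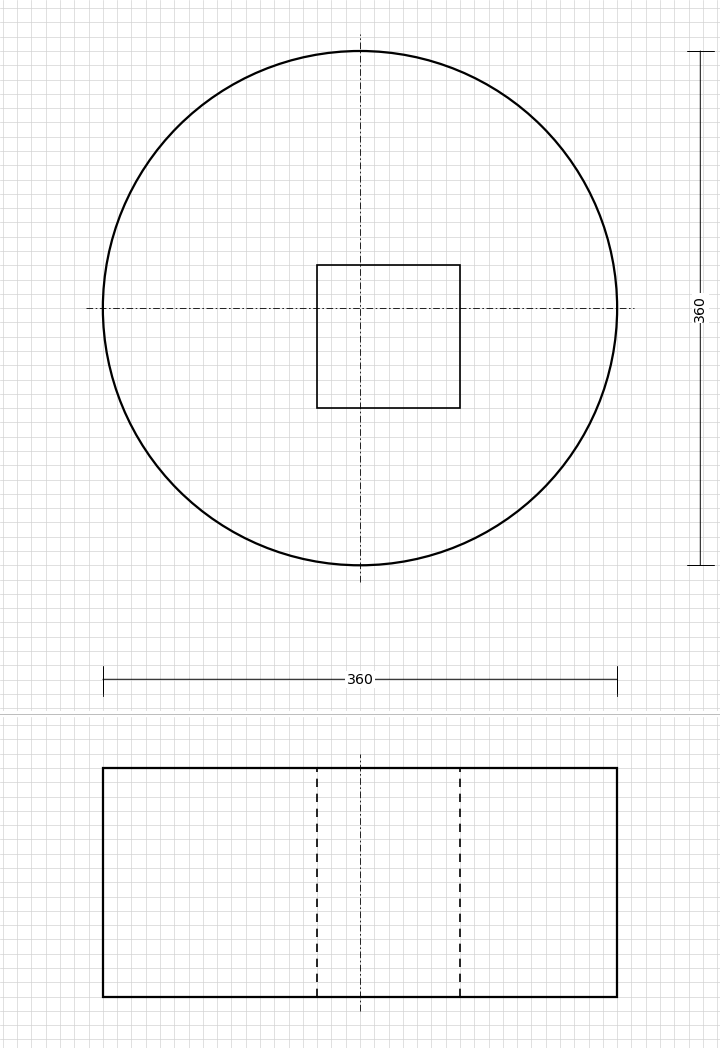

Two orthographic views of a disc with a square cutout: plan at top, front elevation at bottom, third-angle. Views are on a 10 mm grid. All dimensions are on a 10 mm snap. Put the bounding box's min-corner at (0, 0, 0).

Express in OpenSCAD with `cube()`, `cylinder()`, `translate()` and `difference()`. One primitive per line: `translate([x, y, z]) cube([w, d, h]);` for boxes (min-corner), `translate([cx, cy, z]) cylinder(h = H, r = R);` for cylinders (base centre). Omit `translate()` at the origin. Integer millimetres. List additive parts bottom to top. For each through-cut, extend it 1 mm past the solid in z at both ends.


difference() {
  translate([180, 180, 0]) cylinder(h = 160, r = 180);
  translate([150, 110, -1]) cube([100, 100, 162]);
}
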